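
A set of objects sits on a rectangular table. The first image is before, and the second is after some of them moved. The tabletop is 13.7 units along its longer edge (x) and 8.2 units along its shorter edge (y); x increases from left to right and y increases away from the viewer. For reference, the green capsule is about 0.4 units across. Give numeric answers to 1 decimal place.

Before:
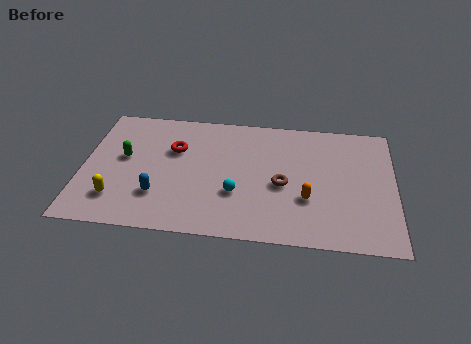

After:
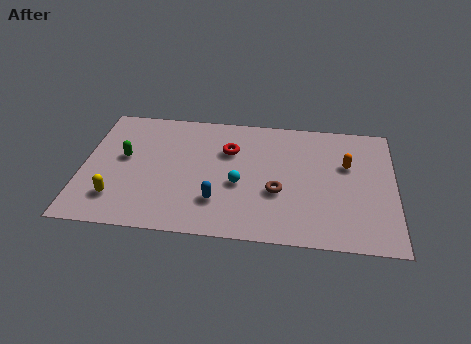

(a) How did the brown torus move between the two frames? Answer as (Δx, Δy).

(-0.2, -0.5)

From the two frames, the brown torus sits at roughly (8.8, 3.6) before and (8.6, 3.1) after.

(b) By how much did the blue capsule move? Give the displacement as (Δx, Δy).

(2.6, -0.1)

From the two frames, the blue capsule sits at roughly (3.4, 2.3) before and (6.0, 2.2) after.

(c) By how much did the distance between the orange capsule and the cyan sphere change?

+1.9

The distance was about 3.1 in the first image and 5.0 in the second, so they moved 1.9 units further apart.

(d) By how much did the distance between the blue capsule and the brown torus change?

-2.8

The distance was about 5.6 in the first image and 2.8 in the second, so they moved 2.8 units closer together.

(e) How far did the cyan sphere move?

0.6

The cyan sphere was near (6.8, 2.8) before and (6.9, 3.4) after, so it travelled √(0.1² + 0.6²) ≈ 0.6 units.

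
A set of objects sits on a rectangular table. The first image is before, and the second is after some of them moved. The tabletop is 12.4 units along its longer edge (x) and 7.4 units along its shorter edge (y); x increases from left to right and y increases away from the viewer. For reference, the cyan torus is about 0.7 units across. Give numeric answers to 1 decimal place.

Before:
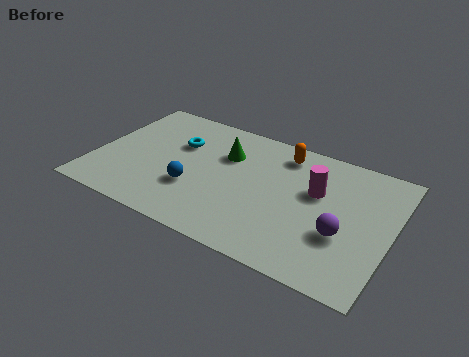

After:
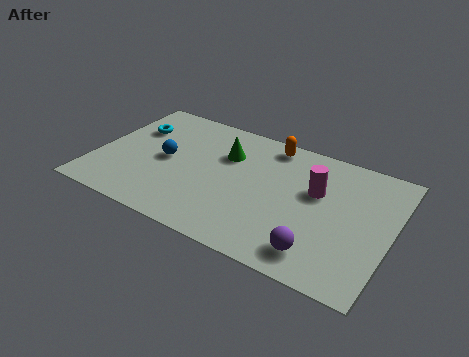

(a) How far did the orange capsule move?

0.7

The orange capsule was near (7.6, 6.2) before and (7.0, 6.5) after, so it travelled √(0.6² + 0.3²) ≈ 0.7 units.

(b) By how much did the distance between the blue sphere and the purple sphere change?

+1.0

The distance was about 6.2 in the first image and 7.2 in the second, so they moved 1.0 units further apart.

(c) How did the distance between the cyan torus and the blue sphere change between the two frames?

-0.5

Before: roughly 2.6 units apart; after: 2.1. That's 0.5 units closer together.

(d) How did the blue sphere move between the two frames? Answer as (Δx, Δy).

(-1.4, 1.2)

From the two frames, the blue sphere sits at roughly (4.3, 2.5) before and (2.9, 3.7) after.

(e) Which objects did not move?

the magenta cylinder and the green cone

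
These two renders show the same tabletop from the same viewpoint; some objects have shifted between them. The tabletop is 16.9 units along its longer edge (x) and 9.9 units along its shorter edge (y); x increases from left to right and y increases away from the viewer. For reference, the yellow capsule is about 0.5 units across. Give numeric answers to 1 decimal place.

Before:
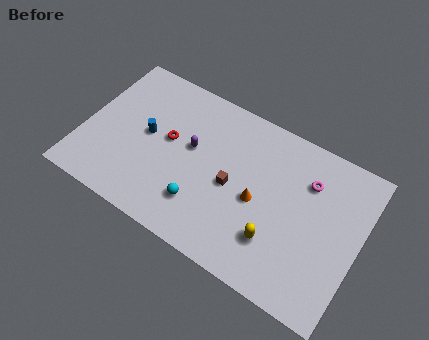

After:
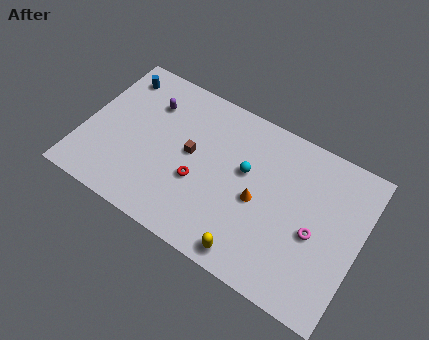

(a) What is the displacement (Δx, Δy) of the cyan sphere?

(2.2, 3.4)

From the two frames, the cyan sphere sits at roughly (7.6, 2.5) before and (9.8, 5.9) after.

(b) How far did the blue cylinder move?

3.8

From (3.8, 5.2) to (1.4, 8.2), the blue cylinder covered √(2.4² + 3.0²) ≈ 3.8 units.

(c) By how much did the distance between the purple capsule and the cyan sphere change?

+3.0

They were about 3.4 units apart before and 6.4 after — 3.0 units further apart.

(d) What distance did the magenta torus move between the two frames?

3.0

From (13.5, 7.2) to (14.3, 4.3), the magenta torus covered √(0.8² + 2.9²) ≈ 3.0 units.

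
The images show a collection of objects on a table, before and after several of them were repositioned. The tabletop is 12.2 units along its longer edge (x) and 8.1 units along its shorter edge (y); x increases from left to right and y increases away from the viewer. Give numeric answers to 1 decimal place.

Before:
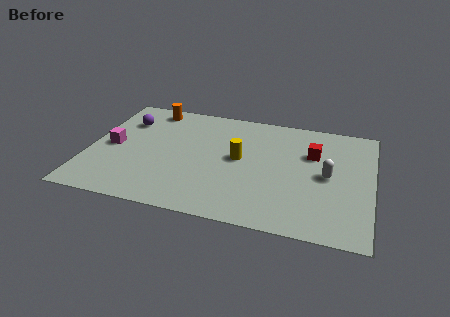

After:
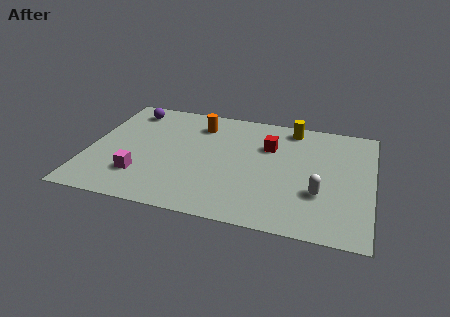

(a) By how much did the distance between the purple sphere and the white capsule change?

+0.3

They were about 9.1 units apart before and 9.4 after — 0.3 units further apart.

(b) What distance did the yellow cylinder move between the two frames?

3.5

The yellow cylinder moved from about (6.5, 4.3) to (8.6, 7.1), a distance of √(2.1² + 2.8²) ≈ 3.5.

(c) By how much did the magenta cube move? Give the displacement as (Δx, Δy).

(1.4, -1.8)

The magenta cube started near (1.0, 3.9) and ended near (2.4, 2.1).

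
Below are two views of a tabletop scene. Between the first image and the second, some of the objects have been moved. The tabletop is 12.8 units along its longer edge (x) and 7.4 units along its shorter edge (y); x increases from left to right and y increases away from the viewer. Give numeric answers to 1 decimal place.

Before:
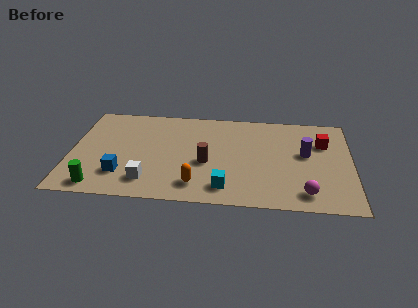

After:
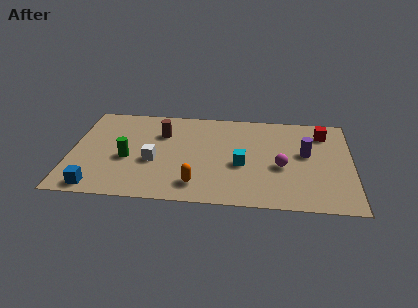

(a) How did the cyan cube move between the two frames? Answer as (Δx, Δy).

(0.7, 1.8)

The cyan cube started near (7.1, 1.3) and ended near (7.8, 3.1).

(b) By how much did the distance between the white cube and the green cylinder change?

-1.1

Before: roughly 2.3 units apart; after: 1.2. That's 1.1 units closer together.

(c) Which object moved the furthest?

the brown cylinder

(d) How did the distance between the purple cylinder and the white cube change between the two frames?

-0.6

The distance was about 7.6 in the first image and 7.0 in the second, so they moved 0.6 units closer together.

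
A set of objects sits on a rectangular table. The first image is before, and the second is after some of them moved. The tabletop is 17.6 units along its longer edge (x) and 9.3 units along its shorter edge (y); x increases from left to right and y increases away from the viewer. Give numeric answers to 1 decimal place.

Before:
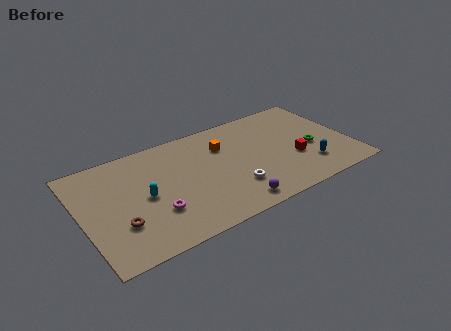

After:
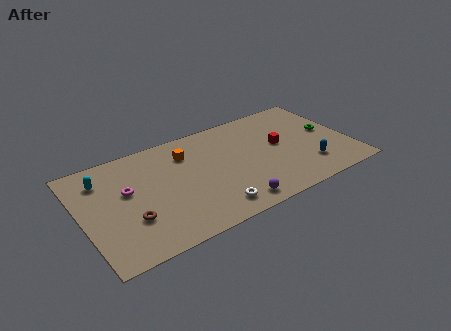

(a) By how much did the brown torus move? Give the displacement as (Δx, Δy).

(0.7, 0.1)

The brown torus started near (2.2, 2.9) and ended near (2.9, 3.0).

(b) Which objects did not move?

the blue capsule and the purple sphere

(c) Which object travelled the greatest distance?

the cyan capsule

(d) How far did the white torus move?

1.9

From (9.6, 2.6) to (8.0, 1.5), the white torus covered √(1.6² + 1.1²) ≈ 1.9 units.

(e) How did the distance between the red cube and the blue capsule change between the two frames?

+1.8

They were about 1.4 units apart before and 3.2 after — 1.8 units further apart.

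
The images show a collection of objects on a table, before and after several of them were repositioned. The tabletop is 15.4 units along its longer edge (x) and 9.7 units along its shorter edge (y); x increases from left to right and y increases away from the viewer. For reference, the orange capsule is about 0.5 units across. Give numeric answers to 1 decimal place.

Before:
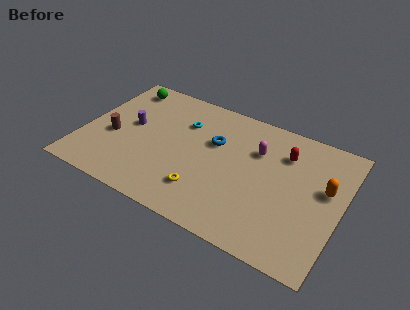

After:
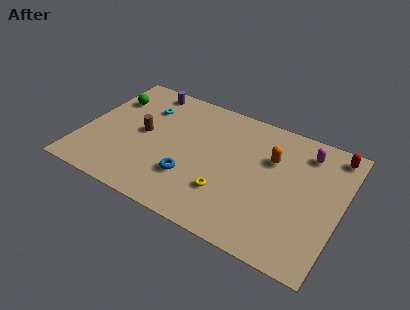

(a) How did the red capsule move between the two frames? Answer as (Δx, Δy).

(2.8, 1.3)

The red capsule was at about (11.8, 7.2) and moved to about (14.6, 8.5).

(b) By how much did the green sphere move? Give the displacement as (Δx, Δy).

(-0.5, -1.3)

The green sphere was at about (1.7, 8.3) and moved to about (1.2, 7.0).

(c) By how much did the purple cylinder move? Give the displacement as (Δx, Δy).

(0.4, 3.3)

The purple cylinder started near (2.7, 5.3) and ended near (3.1, 8.6).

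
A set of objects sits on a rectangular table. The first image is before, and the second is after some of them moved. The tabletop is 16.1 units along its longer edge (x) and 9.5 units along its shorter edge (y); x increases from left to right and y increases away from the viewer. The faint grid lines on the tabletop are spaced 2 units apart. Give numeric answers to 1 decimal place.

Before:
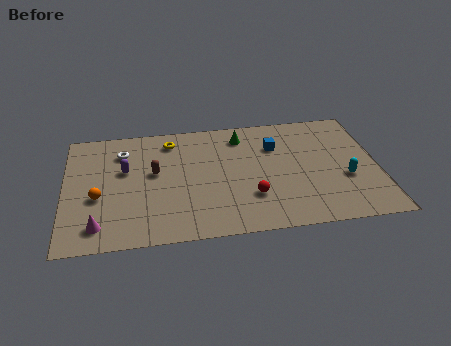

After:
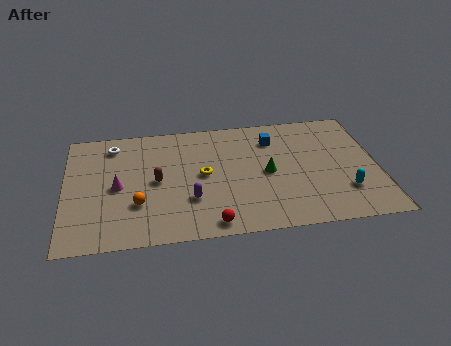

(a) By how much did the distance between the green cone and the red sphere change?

-0.3

The distance was about 5.0 in the first image and 4.7 in the second, so they moved 0.3 units closer together.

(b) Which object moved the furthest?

the purple capsule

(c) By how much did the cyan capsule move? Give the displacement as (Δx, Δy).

(-0.1, -1.0)

From the two frames, the cyan capsule sits at roughly (14.4, 3.6) before and (14.3, 2.6) after.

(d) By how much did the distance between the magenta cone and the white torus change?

-2.4

They were about 5.8 units apart before and 3.4 after — 2.4 units closer together.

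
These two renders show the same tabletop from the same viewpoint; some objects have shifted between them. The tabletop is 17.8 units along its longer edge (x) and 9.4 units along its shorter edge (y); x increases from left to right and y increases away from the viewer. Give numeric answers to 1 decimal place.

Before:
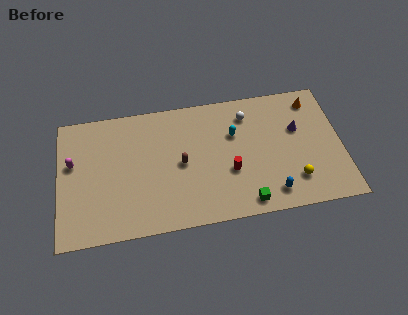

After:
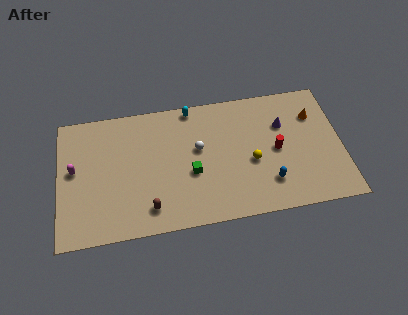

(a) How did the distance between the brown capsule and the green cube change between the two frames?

-1.8

They were about 5.2 units apart before and 3.4 after — 1.8 units closer together.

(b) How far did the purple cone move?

1.0

The purple cone moved from about (15.1, 5.9) to (14.2, 6.4), a distance of √(0.9² + 0.5²) ≈ 1.0.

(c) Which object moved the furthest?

the green cube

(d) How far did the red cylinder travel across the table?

3.2

From (10.7, 3.5) to (13.7, 4.6), the red cylinder covered √(3.0² + 1.1²) ≈ 3.2 units.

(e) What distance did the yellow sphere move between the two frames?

3.2

The yellow sphere was near (14.7, 2.2) before and (12.1, 4.0) after, so it travelled √(2.6² + 1.8²) ≈ 3.2 units.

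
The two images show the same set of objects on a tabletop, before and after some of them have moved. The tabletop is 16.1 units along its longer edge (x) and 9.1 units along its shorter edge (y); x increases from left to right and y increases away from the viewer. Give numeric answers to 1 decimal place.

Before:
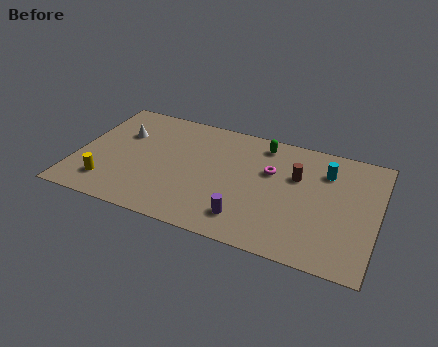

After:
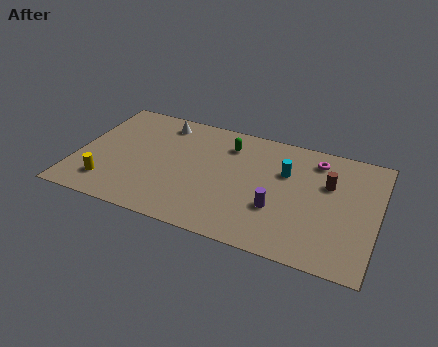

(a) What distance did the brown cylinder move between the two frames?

1.7

The brown cylinder moved from about (11.7, 5.9) to (13.4, 5.9), a distance of √(1.7² + 0.0²) ≈ 1.7.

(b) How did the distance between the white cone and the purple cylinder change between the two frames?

-0.3

They were about 8.4 units apart before and 8.1 after — 0.3 units closer together.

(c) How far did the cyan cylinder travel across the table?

2.2

The cyan cylinder moved from about (13.2, 6.8) to (11.1, 6.0), a distance of √(2.1² + 0.8²) ≈ 2.2.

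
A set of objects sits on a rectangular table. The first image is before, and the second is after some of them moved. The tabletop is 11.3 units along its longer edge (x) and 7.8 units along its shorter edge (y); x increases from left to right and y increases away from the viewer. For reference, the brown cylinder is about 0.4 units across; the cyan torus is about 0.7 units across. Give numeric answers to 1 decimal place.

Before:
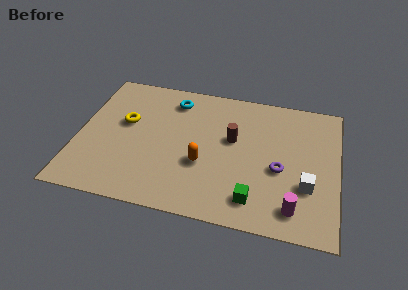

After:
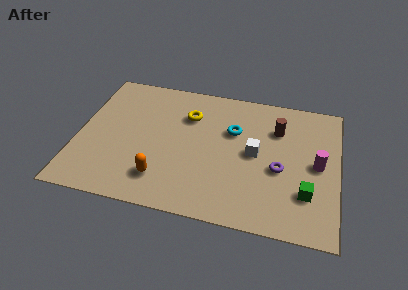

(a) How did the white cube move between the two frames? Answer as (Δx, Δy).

(-2.3, 1.4)

The white cube started near (10.0, 2.6) and ended near (7.7, 4.0).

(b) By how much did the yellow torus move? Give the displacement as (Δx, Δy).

(2.7, 1.0)

The yellow torus was at about (2.0, 4.6) and moved to about (4.7, 5.6).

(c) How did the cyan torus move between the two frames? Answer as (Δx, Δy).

(2.7, -1.3)

The cyan torus was at about (4.0, 6.4) and moved to about (6.7, 5.1).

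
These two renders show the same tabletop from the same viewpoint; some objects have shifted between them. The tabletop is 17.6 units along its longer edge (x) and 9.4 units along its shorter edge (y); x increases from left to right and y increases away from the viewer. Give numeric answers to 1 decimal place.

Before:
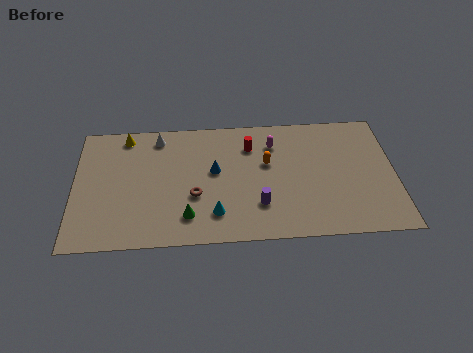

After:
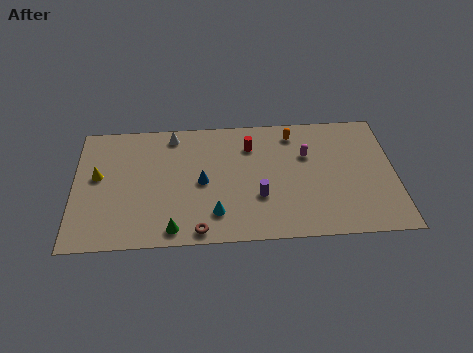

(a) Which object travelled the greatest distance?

the yellow cone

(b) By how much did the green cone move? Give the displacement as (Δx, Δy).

(-0.8, -0.9)

The green cone was at about (6.2, 2.0) and moved to about (5.4, 1.1).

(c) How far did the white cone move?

0.8

The white cone moved from about (4.6, 8.1) to (5.4, 8.2), a distance of √(0.8² + 0.1²) ≈ 0.8.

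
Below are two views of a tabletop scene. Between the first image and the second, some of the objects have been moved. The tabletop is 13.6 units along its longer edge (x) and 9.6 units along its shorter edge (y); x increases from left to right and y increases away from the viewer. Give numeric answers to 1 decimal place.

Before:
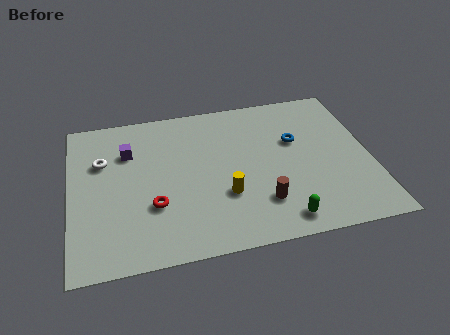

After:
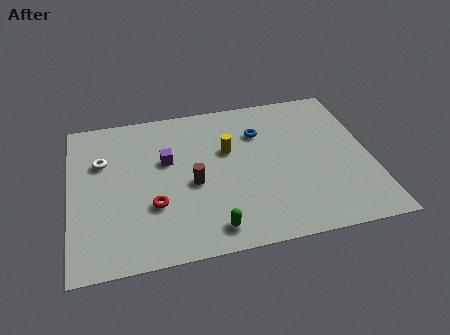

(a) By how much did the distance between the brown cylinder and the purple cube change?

-5.3

Before: roughly 7.3 units apart; after: 2.0. That's 5.3 units closer together.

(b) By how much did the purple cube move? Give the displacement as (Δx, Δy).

(1.7, -0.9)

From the two frames, the purple cube sits at roughly (2.7, 6.8) before and (4.4, 5.9) after.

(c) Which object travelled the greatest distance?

the brown cylinder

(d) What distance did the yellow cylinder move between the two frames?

2.8

The yellow cylinder was near (6.9, 3.2) before and (7.2, 6.0) after, so it travelled √(0.3² + 2.8²) ≈ 2.8 units.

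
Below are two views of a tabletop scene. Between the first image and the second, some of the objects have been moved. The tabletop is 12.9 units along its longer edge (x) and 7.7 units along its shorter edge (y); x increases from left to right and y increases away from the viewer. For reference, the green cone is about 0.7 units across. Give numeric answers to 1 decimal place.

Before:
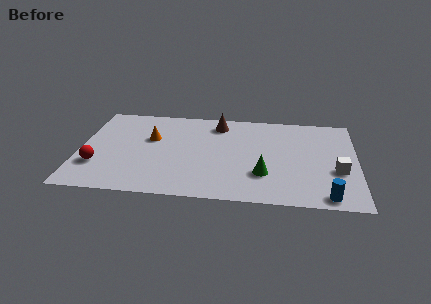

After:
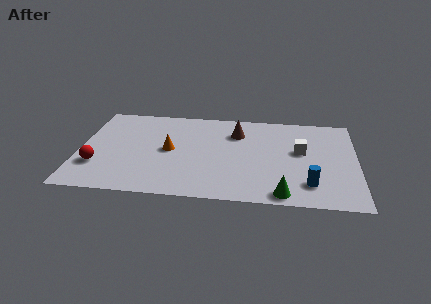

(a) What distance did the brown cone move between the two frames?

1.1

From (6.4, 6.4) to (7.3, 5.7), the brown cone covered √(0.9² + 0.7²) ≈ 1.1 units.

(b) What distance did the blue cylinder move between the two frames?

1.2

The blue cylinder was near (11.5, 0.8) before and (10.7, 1.7) after, so it travelled √(0.8² + 0.9²) ≈ 1.2 units.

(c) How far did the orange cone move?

1.3

The orange cone was near (3.3, 4.8) before and (4.2, 3.9) after, so it travelled √(0.9² + 0.9²) ≈ 1.3 units.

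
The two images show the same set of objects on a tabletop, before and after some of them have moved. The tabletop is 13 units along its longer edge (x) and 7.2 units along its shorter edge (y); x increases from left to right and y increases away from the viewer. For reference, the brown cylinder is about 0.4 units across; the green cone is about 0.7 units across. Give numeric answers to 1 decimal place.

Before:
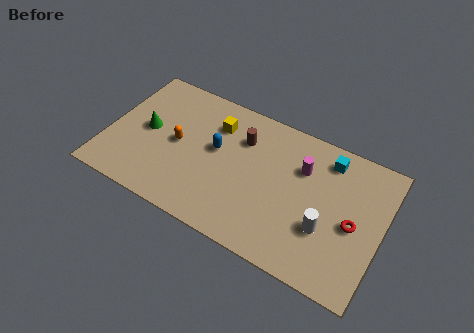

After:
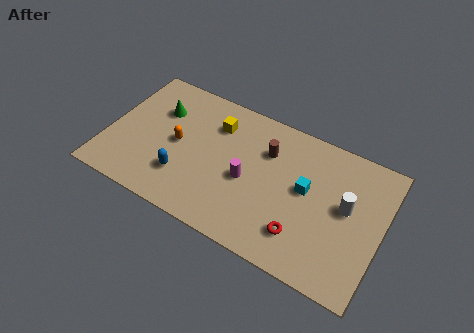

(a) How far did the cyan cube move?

2.2

From (10.2, 6.0) to (9.4, 4.0), the cyan cube covered √(0.8² + 2.0²) ≈ 2.2 units.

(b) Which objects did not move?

the orange capsule and the yellow cube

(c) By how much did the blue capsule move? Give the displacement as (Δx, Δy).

(-1.3, -2.1)

The blue capsule was at about (5.1, 4.1) and moved to about (3.8, 2.0).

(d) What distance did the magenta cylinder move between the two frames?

3.0

The magenta cylinder was near (9.1, 5.0) before and (6.7, 3.2) after, so it travelled √(2.4² + 1.8²) ≈ 3.0 units.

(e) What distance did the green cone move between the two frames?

1.4

From (1.8, 3.7) to (2.2, 5.0), the green cone covered √(0.4² + 1.3²) ≈ 1.4 units.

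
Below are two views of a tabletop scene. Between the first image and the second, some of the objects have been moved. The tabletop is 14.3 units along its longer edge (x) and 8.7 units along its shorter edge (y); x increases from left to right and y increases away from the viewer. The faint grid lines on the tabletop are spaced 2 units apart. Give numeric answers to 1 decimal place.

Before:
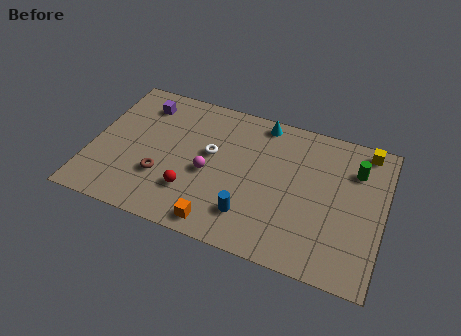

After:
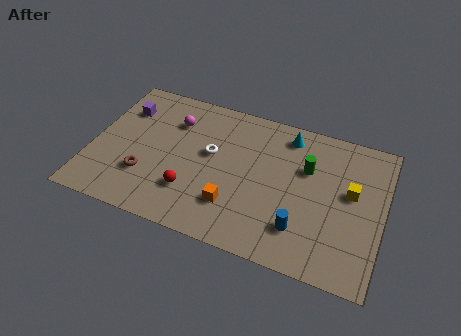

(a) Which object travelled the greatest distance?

the magenta sphere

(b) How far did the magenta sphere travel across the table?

3.3

The magenta sphere moved from about (5.8, 3.8) to (3.8, 6.4), a distance of √(2.0² + 2.6²) ≈ 3.3.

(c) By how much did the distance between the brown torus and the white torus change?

+0.7

They were about 3.1 units apart before and 3.8 after — 0.7 units further apart.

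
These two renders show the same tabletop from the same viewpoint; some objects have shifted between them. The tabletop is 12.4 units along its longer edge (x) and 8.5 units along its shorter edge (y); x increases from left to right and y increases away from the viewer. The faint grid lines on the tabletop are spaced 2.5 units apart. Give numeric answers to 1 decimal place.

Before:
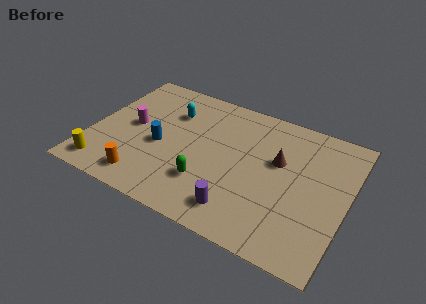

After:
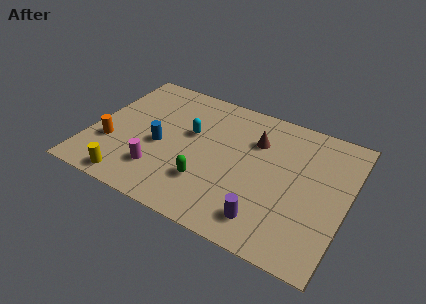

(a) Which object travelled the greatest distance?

the magenta cylinder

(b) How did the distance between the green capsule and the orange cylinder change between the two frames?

+1.7

Before: roughly 3.1 units apart; after: 4.8. That's 1.7 units further apart.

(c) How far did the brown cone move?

1.4

The brown cone was near (9.0, 5.2) before and (7.8, 6.0) after, so it travelled √(1.2² + 0.8²) ≈ 1.4 units.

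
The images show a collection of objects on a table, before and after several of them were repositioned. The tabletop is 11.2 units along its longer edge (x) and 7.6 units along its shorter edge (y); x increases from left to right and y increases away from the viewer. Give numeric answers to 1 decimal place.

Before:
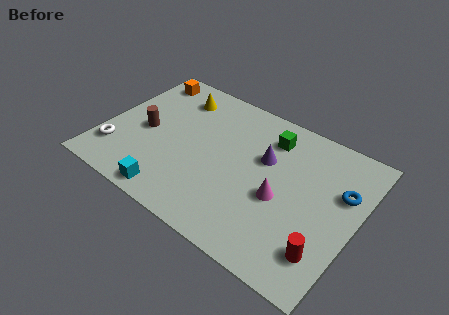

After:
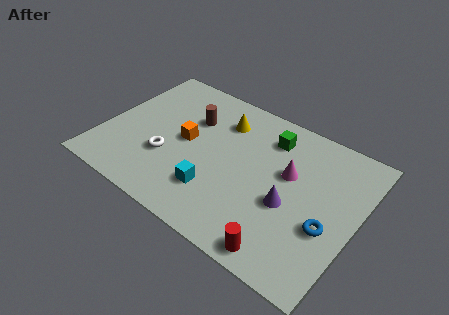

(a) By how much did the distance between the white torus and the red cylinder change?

-3.5

The distance was about 9.4 in the first image and 5.9 in the second, so they moved 3.5 units closer together.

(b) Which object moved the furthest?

the orange cube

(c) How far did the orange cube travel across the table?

3.6

The orange cube was near (1.1, 6.5) before and (3.6, 3.9) after, so it travelled √(2.5² + 2.6²) ≈ 3.6 units.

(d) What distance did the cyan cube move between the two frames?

2.1

The cyan cube moved from about (3.6, 0.8) to (5.3, 2.0), a distance of √(1.7² + 1.2²) ≈ 2.1.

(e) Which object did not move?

the green cube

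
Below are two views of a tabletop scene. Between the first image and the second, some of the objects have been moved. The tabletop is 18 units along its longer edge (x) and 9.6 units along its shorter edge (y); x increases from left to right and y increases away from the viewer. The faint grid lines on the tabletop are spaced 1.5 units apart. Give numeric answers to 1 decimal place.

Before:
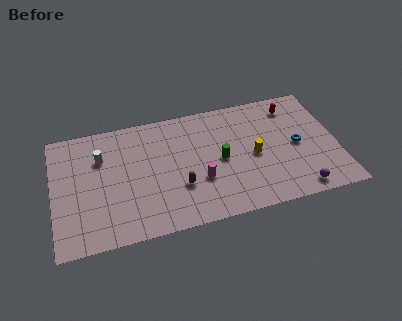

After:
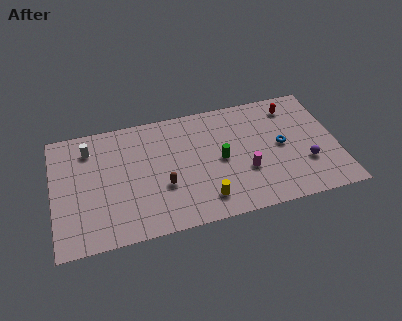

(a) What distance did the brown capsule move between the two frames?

1.0

The brown capsule moved from about (7.9, 3.2) to (6.9, 3.5), a distance of √(1.0² + 0.3²) ≈ 1.0.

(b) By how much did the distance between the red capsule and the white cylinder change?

+0.6

The distance was about 12.4 in the first image and 13.0 in the second, so they moved 0.6 units further apart.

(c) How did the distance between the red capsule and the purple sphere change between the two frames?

-2.0

They were about 6.8 units apart before and 4.8 after — 2.0 units closer together.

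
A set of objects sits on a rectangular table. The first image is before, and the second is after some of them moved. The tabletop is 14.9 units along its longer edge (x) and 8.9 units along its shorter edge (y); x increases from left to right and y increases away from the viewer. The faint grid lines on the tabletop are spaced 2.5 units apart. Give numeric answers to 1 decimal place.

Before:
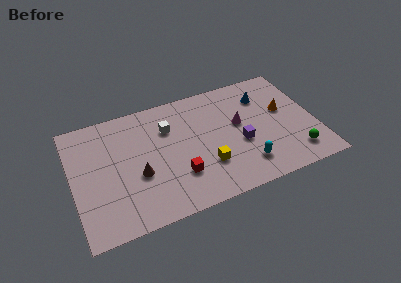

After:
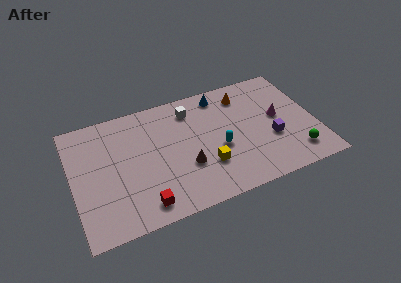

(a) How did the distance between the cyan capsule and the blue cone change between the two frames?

-1.1

They were about 5.1 units apart before and 4.0 after — 1.1 units closer together.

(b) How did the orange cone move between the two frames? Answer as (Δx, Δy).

(-2.3, 2.0)

The orange cone started near (13.1, 5.2) and ended near (10.8, 7.2).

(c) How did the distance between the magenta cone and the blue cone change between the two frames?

+2.1

They were about 2.3 units apart before and 4.4 after — 2.1 units further apart.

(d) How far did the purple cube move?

1.9

The purple cube moved from about (10.2, 3.6) to (12.1, 3.3), a distance of √(1.9² + 0.3²) ≈ 1.9.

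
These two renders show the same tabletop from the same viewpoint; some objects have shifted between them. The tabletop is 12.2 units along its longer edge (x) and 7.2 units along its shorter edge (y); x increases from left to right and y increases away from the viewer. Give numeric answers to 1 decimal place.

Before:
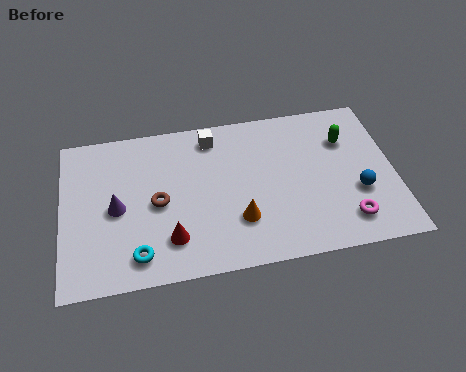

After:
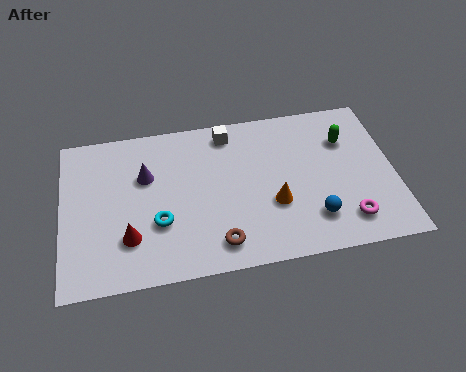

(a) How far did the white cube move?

0.6

From (5.6, 6.1) to (6.2, 6.2), the white cube covered √(0.6² + 0.1²) ≈ 0.6 units.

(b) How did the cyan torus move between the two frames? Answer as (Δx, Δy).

(0.8, 1.3)

From the two frames, the cyan torus sits at roughly (2.7, 1.2) before and (3.5, 2.5) after.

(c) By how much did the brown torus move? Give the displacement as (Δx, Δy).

(2.1, -2.2)

From the two frames, the brown torus sits at roughly (3.5, 3.4) before and (5.6, 1.2) after.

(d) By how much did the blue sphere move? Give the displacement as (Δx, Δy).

(-1.7, -0.9)

The blue sphere was at about (10.8, 2.6) and moved to about (9.1, 1.7).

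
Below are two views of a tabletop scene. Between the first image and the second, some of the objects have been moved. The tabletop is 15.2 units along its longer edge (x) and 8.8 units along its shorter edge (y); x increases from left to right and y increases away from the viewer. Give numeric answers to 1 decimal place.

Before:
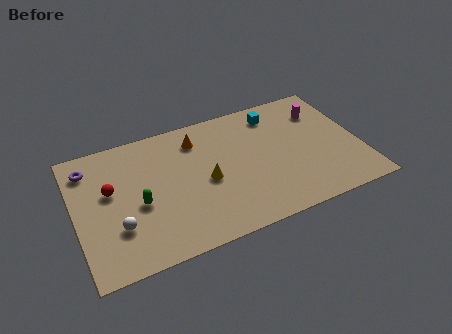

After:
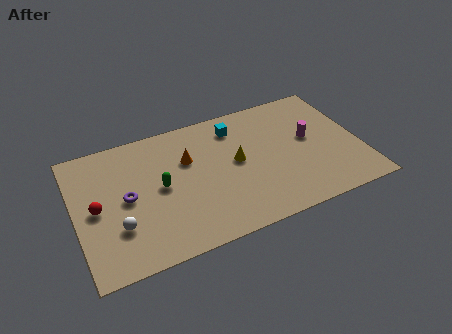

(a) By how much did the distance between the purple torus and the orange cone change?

-2.1

Before: roughly 5.8 units apart; after: 3.7. That's 2.1 units closer together.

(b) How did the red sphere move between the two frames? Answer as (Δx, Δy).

(-0.8, -0.9)

From the two frames, the red sphere sits at roughly (1.9, 5.2) before and (1.1, 4.3) after.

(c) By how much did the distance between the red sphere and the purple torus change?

-0.5

The distance was about 2.1 in the first image and 1.6 in the second, so they moved 0.5 units closer together.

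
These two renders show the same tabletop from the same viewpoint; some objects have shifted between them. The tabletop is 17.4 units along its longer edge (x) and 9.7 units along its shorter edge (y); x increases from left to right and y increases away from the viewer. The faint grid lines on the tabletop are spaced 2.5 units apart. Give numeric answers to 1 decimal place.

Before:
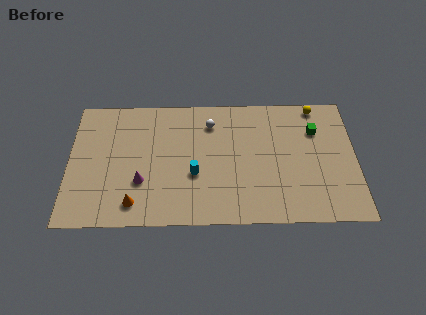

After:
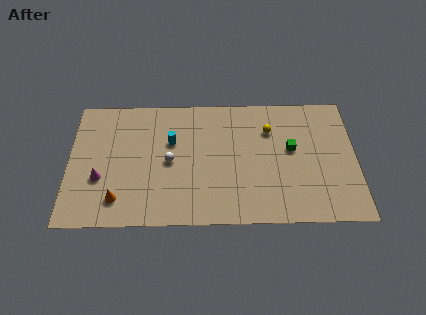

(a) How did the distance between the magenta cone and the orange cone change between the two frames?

+0.3

Before: roughly 1.6 units apart; after: 1.9. That's 0.3 units further apart.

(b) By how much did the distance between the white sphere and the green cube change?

+1.0

Before: roughly 6.4 units apart; after: 7.4. That's 1.0 units further apart.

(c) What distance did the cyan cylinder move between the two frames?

2.9

The cyan cylinder moved from about (7.6, 3.7) to (6.2, 6.2), a distance of √(1.4² + 2.5²) ≈ 2.9.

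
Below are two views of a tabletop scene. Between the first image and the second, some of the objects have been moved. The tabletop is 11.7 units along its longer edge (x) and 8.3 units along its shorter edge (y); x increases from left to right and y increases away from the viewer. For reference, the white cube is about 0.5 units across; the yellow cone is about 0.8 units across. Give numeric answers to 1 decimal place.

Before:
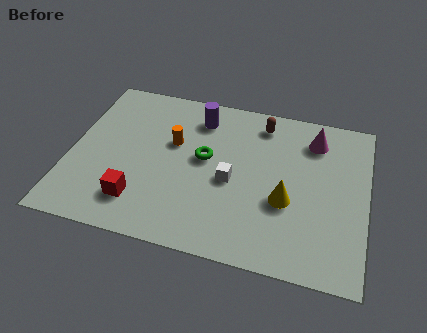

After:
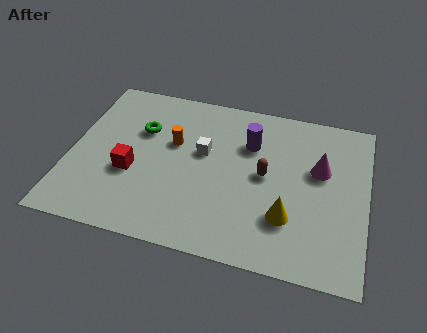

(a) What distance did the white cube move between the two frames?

1.7

From (6.4, 3.7) to (5.2, 4.9), the white cube covered √(1.2² + 1.2²) ≈ 1.7 units.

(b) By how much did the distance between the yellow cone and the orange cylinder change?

+0.4

The distance was about 5.0 in the first image and 5.4 in the second, so they moved 0.4 units further apart.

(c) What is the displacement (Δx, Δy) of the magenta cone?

(0.3, -1.5)

The magenta cone started near (9.5, 6.6) and ended near (9.8, 5.1).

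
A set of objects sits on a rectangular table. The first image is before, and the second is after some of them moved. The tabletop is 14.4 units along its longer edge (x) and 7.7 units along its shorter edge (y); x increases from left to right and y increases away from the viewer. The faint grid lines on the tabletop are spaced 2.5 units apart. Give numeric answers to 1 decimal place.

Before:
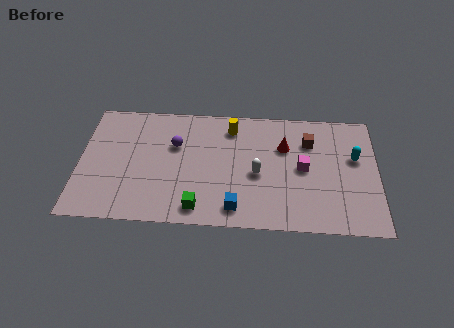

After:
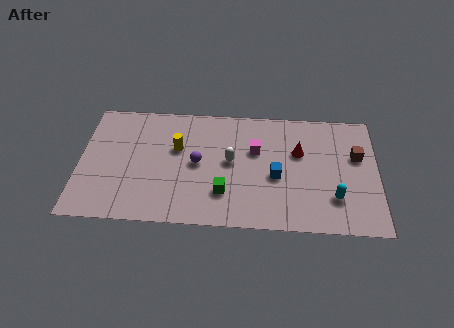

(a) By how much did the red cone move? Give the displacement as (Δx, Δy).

(0.7, -0.3)

The red cone was at about (9.9, 5.2) and moved to about (10.6, 4.9).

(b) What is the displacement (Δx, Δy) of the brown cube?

(2.3, -0.8)

The brown cube started near (11.1, 5.6) and ended near (13.4, 4.8).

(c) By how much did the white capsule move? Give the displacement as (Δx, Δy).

(-1.3, 0.7)

The white capsule was at about (8.6, 3.4) and moved to about (7.3, 4.1).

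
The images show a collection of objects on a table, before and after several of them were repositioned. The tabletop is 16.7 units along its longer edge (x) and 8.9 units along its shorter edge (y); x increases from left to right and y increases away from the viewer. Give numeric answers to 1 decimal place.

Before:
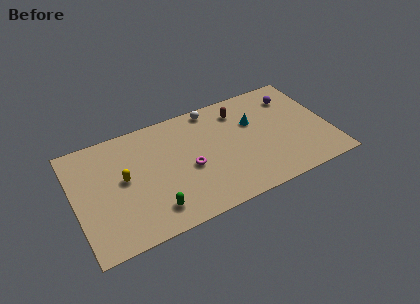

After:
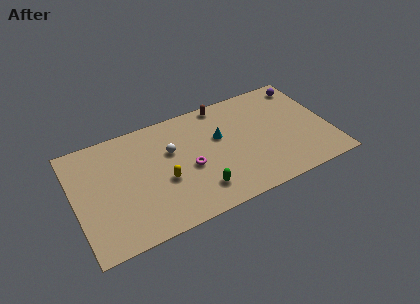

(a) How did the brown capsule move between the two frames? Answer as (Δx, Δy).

(-1.0, 1.0)

From the two frames, the brown capsule sits at roughly (11.1, 7.1) before and (10.1, 8.1) after.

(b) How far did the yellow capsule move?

2.8

The yellow capsule was near (3.2, 4.8) before and (5.7, 3.6) after, so it travelled √(2.5² + 1.2²) ≈ 2.8 units.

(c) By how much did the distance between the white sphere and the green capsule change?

-3.8

Before: roughly 7.8 units apart; after: 4.0. That's 3.8 units closer together.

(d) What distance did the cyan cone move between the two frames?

2.3

From (11.9, 5.8) to (9.6, 5.5), the cyan cone covered √(2.3² + 0.3²) ≈ 2.3 units.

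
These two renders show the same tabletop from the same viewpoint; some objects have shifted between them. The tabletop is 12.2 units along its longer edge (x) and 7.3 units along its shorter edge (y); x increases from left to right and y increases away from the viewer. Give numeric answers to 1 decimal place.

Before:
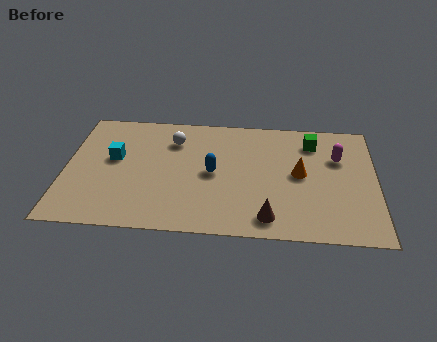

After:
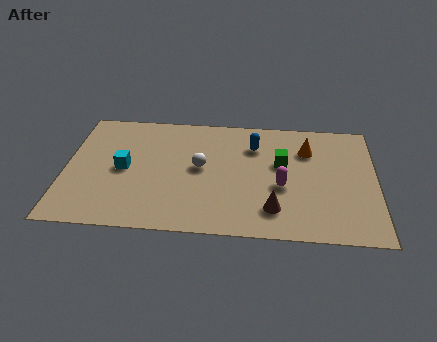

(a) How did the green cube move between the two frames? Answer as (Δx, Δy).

(-1.2, -1.4)

The green cube started near (9.7, 5.8) and ended near (8.5, 4.4).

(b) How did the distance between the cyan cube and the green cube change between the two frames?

-1.7

The distance was about 8.0 in the first image and 6.3 in the second, so they moved 1.7 units closer together.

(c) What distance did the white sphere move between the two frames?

1.9

The white sphere moved from about (4.2, 5.5) to (5.3, 3.9), a distance of √(1.1² + 1.6²) ≈ 1.9.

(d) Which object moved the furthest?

the magenta capsule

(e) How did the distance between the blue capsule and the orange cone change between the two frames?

-1.3

Before: roughly 3.4 units apart; after: 2.1. That's 1.3 units closer together.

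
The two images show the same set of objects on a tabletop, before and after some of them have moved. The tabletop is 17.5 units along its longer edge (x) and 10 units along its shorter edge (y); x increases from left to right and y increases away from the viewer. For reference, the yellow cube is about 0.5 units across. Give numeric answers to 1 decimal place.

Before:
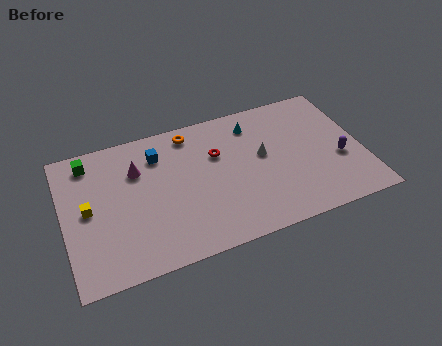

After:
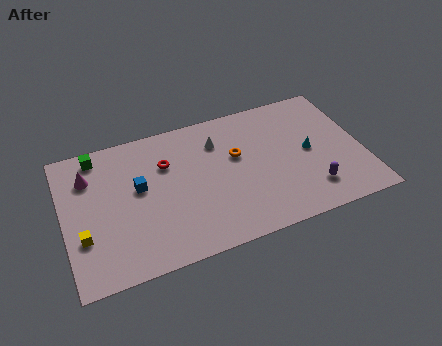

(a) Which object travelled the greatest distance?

the cyan cone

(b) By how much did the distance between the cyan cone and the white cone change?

+3.3

Before: roughly 2.5 units apart; after: 5.8. That's 3.3 units further apart.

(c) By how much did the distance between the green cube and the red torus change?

-3.3

Before: roughly 7.6 units apart; after: 4.3. That's 3.3 units closer together.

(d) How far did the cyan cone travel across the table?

4.3

From (11.4, 8.1) to (14.4, 5.0), the cyan cone covered √(3.0² + 3.1²) ≈ 4.3 units.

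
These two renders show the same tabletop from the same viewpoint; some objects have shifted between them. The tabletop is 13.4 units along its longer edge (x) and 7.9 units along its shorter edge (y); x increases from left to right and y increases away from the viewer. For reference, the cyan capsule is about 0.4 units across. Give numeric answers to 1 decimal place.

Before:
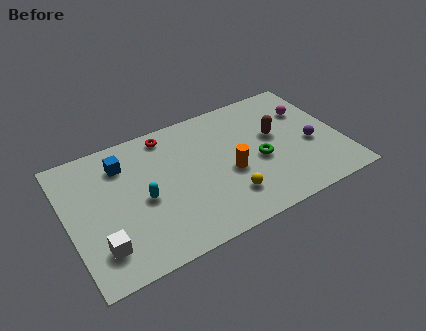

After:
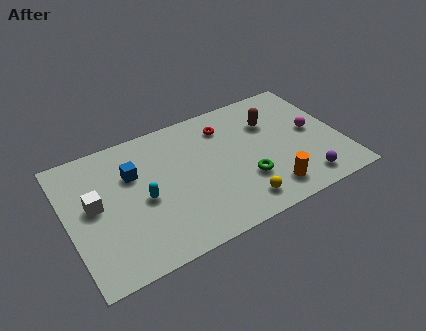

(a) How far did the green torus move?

1.2

From (9.3, 3.4) to (8.5, 2.5), the green torus covered √(0.8² + 0.9²) ≈ 1.2 units.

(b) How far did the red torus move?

2.9

The red torus was near (5.2, 6.9) before and (8.0, 6.2) after, so it travelled √(2.8² + 0.7²) ≈ 2.9 units.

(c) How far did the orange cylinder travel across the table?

2.5

The orange cylinder moved from about (7.8, 3.3) to (9.5, 1.4), a distance of √(1.7² + 1.9²) ≈ 2.5.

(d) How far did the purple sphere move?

2.2

The purple sphere was near (11.9, 3.3) before and (11.2, 1.2) after, so it travelled √(0.7² + 2.1²) ≈ 2.2 units.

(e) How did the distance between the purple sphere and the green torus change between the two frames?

+0.4

The distance was about 2.6 in the first image and 3.0 in the second, so they moved 0.4 units further apart.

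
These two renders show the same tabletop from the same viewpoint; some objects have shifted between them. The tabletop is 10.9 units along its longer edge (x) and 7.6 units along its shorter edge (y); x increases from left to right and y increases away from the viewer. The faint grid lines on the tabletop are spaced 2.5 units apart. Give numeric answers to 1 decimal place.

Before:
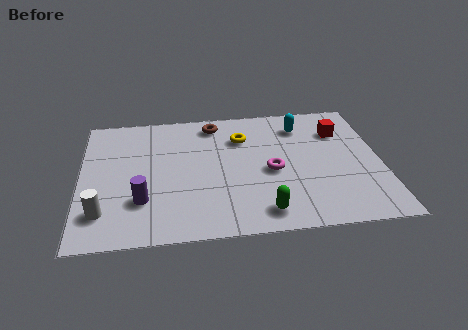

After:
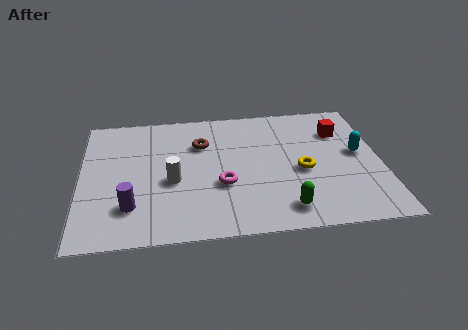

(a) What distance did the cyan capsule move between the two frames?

2.8

The cyan capsule was near (8.1, 6.0) before and (10.1, 4.1) after, so it travelled √(2.0² + 1.9²) ≈ 2.8 units.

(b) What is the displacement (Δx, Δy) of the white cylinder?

(2.5, 1.5)

The white cylinder was at about (0.8, 1.7) and moved to about (3.3, 3.2).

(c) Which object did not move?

the red cube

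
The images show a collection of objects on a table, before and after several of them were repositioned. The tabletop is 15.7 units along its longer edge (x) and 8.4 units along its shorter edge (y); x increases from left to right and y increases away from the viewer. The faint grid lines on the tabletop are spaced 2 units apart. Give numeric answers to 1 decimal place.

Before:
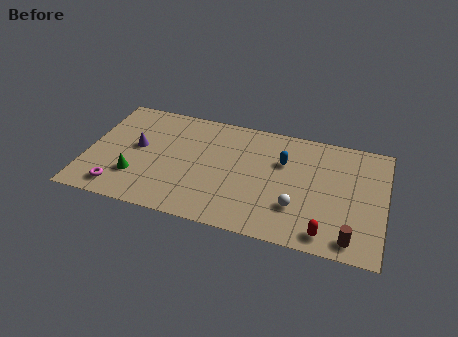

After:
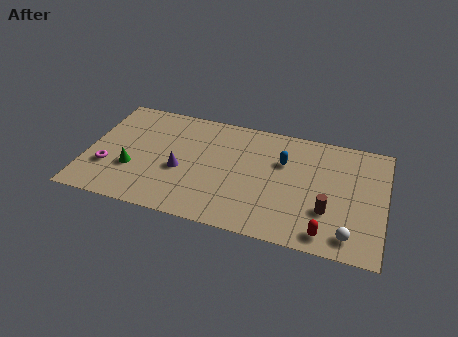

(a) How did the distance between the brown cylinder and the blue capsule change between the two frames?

-2.1

The distance was about 5.9 in the first image and 3.8 in the second, so they moved 2.1 units closer together.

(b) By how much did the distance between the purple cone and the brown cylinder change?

-4.2

The distance was about 12.0 in the first image and 7.8 in the second, so they moved 4.2 units closer together.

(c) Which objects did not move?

the red capsule and the blue capsule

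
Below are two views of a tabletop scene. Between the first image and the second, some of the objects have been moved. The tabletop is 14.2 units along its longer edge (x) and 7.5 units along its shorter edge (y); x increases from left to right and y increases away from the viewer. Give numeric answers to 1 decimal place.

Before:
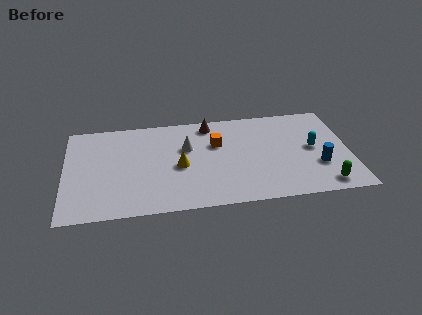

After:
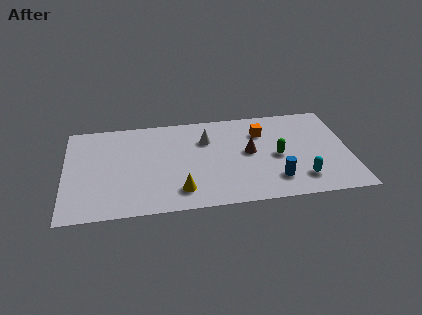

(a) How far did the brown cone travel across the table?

3.1

The brown cone was near (7.3, 6.5) before and (9.2, 4.0) after, so it travelled √(1.9² + 2.5²) ≈ 3.1 units.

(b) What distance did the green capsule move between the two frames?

3.3

The green capsule moved from about (12.8, 1.0) to (10.6, 3.5), a distance of √(2.2² + 2.5²) ≈ 3.3.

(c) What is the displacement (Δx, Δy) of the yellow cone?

(0.0, -1.9)

From the two frames, the yellow cone sits at roughly (5.7, 3.4) before and (5.7, 1.5) after.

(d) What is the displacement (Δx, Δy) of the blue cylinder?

(-2.2, -0.8)

The blue cylinder was at about (12.6, 2.5) and moved to about (10.4, 1.7).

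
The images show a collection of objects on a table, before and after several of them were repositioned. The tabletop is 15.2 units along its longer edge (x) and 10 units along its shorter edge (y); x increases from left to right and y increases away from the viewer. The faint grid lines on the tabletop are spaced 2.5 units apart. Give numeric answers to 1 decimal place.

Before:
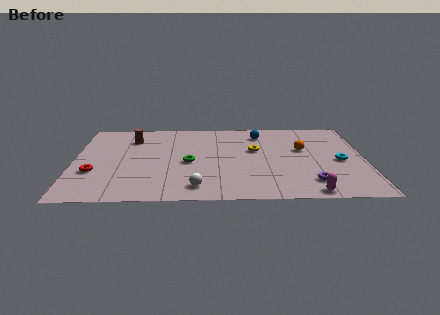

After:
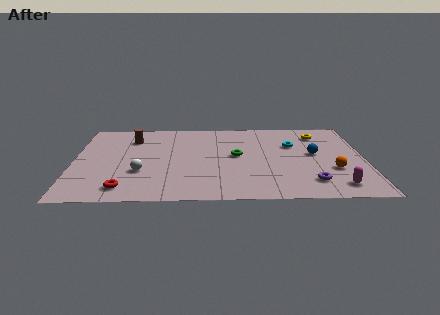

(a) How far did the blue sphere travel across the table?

3.9

The blue sphere was near (9.8, 8.1) before and (12.6, 5.4) after, so it travelled √(2.8² + 2.7²) ≈ 3.9 units.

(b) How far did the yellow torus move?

3.9

The yellow torus was near (9.5, 6.0) before and (12.9, 8.0) after, so it travelled √(3.4² + 2.0²) ≈ 3.9 units.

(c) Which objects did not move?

the purple torus and the brown cylinder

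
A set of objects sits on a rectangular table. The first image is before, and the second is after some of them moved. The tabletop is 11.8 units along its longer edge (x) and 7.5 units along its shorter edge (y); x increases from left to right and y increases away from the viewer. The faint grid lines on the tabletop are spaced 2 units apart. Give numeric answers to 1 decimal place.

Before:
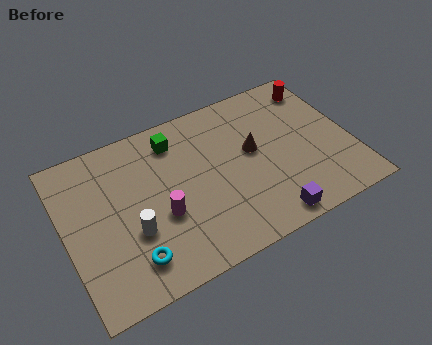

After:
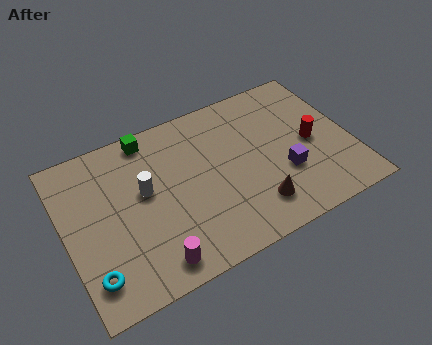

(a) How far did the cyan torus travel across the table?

1.6

The cyan torus moved from about (2.4, 1.5) to (0.8, 1.5), a distance of √(1.6² + 0.0²) ≈ 1.6.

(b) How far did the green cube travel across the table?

1.2

The green cube was near (4.8, 6.1) before and (3.8, 6.7) after, so it travelled √(1.0² + 0.6²) ≈ 1.2 units.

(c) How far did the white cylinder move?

1.7

The white cylinder was near (2.6, 2.7) before and (3.3, 4.3) after, so it travelled √(0.7² + 1.6²) ≈ 1.7 units.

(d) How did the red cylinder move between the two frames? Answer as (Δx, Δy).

(-0.7, -2.6)

The red cylinder started near (10.9, 6.2) and ended near (10.2, 3.6).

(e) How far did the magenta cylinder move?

2.0

From (3.8, 2.9) to (3.2, 1.0), the magenta cylinder covered √(0.6² + 1.9²) ≈ 2.0 units.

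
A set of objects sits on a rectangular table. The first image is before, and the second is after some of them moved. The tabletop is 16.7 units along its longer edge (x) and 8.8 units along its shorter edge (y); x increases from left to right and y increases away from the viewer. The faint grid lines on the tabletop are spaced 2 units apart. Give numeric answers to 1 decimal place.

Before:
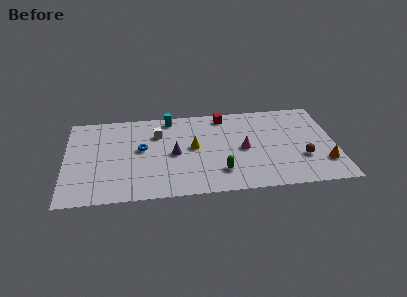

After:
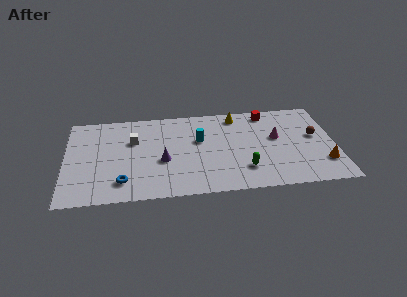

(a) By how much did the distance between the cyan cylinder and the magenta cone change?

-1.0

They were about 5.8 units apart before and 4.8 after — 1.0 units closer together.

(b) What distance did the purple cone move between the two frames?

0.9

The purple cone was near (6.7, 4.2) before and (6.0, 3.6) after, so it travelled √(0.7² + 0.6²) ≈ 0.9 units.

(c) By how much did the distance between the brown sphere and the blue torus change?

+2.3

The distance was about 10.1 in the first image and 12.4 in the second, so they moved 2.3 units further apart.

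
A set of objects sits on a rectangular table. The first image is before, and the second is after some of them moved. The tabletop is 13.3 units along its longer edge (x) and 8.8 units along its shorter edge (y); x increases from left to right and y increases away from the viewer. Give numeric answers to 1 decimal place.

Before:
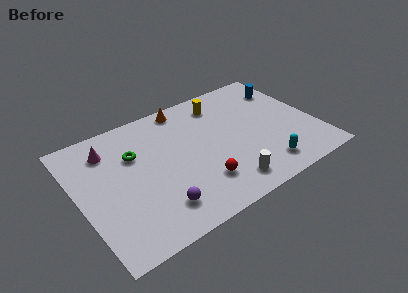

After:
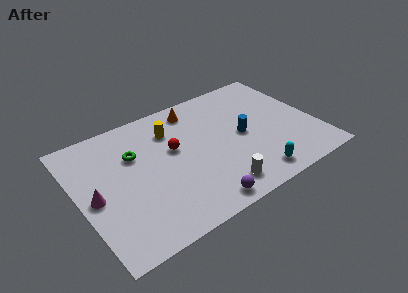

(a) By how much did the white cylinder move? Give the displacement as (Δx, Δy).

(-0.5, 0.0)

From the two frames, the white cylinder sits at roughly (7.7, 1.4) before and (7.2, 1.4) after.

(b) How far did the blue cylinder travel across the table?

3.8

The blue cylinder moved from about (12.2, 6.7) to (9.2, 4.3), a distance of √(3.0² + 2.4²) ≈ 3.8.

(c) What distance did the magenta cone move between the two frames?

3.0

The magenta cone was near (2.0, 6.9) before and (0.8, 4.1) after, so it travelled √(1.2² + 2.8²) ≈ 3.0 units.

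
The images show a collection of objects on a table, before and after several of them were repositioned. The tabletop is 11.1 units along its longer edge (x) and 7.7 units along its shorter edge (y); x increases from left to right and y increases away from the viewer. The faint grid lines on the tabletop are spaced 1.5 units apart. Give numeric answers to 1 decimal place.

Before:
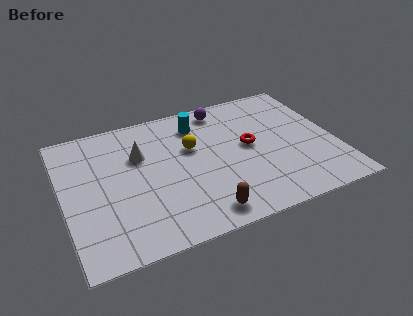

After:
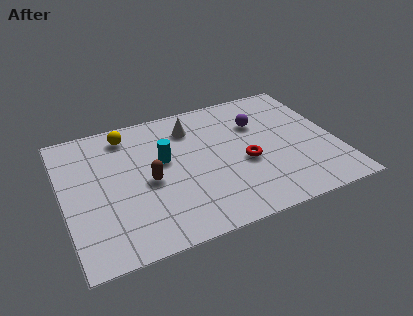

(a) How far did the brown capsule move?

3.1

From (5.3, 1.0) to (3.4, 3.5), the brown capsule covered √(1.9² + 2.5²) ≈ 3.1 units.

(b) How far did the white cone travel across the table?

2.4

The white cone was near (3.2, 5.1) before and (5.4, 6.0) after, so it travelled √(2.2² + 0.9²) ≈ 2.4 units.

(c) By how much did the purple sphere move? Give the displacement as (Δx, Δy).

(1.3, -1.4)

From the two frames, the purple sphere sits at roughly (6.8, 6.7) before and (8.1, 5.3) after.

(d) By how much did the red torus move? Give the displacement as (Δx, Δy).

(-0.3, -0.9)

The red torus started near (7.6, 4.1) and ended near (7.3, 3.2).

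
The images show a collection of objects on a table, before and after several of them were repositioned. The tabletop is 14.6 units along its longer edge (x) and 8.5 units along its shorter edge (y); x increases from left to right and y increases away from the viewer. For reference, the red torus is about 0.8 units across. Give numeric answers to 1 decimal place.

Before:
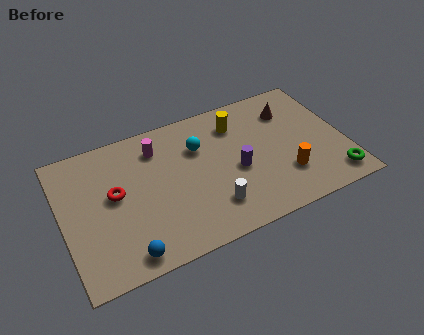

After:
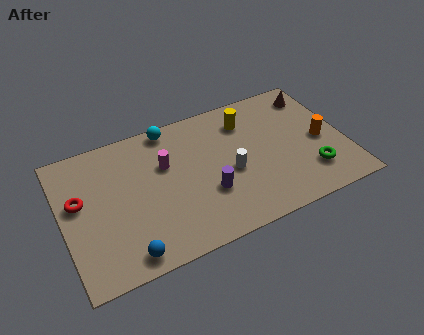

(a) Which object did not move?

the blue sphere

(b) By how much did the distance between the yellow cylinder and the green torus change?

-1.6

They were about 6.9 units apart before and 5.3 after — 1.6 units closer together.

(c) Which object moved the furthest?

the orange cylinder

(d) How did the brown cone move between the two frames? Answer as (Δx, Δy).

(1.4, 0.6)

The brown cone was at about (12.1, 6.4) and moved to about (13.5, 7.0).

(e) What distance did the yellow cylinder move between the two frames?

0.5

The yellow cylinder moved from about (9.3, 6.6) to (9.8, 6.6), a distance of √(0.5² + 0.0²) ≈ 0.5.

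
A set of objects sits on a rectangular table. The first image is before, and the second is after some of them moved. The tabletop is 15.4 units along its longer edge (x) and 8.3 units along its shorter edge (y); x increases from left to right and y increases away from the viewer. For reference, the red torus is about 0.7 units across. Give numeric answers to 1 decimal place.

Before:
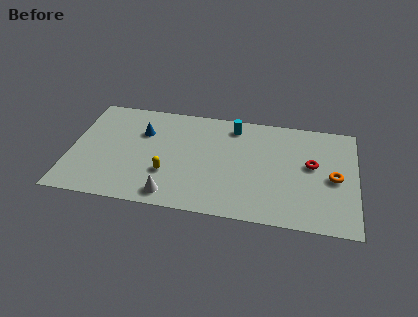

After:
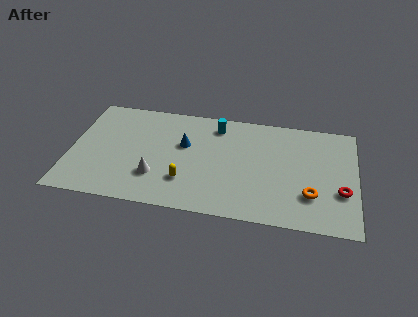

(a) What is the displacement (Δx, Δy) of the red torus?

(1.6, -1.8)

From the two frames, the red torus sits at roughly (13.0, 4.7) before and (14.6, 2.9) after.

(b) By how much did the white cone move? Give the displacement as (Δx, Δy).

(-0.9, 1.3)

From the two frames, the white cone sits at roughly (5.6, 1.1) before and (4.7, 2.4) after.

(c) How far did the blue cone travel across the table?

2.4

The blue cone was near (3.8, 5.7) before and (6.1, 5.1) after, so it travelled √(2.3² + 0.6²) ≈ 2.4 units.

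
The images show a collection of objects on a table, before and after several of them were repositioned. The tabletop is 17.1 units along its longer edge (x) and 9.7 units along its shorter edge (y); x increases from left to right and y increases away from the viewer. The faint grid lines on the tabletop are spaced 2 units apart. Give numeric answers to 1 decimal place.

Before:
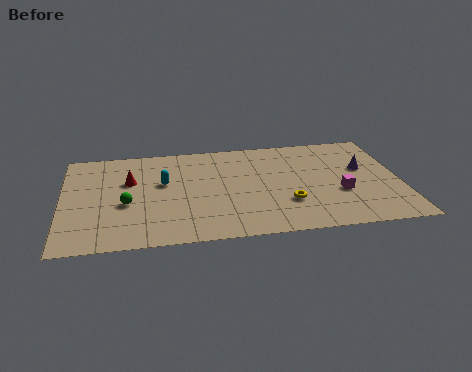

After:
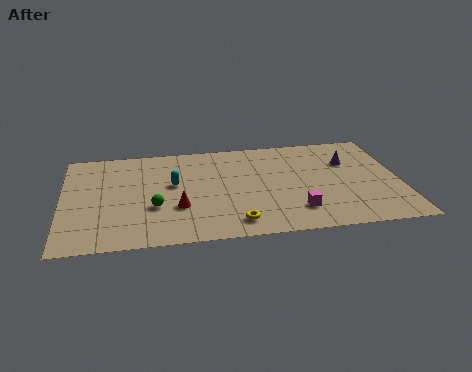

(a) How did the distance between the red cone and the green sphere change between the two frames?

-1.0

They were about 2.2 units apart before and 1.2 after — 1.0 units closer together.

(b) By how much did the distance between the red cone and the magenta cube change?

-4.9

The distance was about 10.9 in the first image and 6.0 in the second, so they moved 4.9 units closer together.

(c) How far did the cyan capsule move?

0.5

From (5.1, 5.8) to (5.6, 5.6), the cyan capsule covered √(0.5² + 0.2²) ≈ 0.5 units.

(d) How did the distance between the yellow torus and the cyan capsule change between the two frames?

-1.7

They were about 6.8 units apart before and 5.1 after — 1.7 units closer together.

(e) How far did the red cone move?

3.8

The red cone moved from about (3.4, 6.2) to (5.8, 3.3), a distance of √(2.4² + 2.9²) ≈ 3.8.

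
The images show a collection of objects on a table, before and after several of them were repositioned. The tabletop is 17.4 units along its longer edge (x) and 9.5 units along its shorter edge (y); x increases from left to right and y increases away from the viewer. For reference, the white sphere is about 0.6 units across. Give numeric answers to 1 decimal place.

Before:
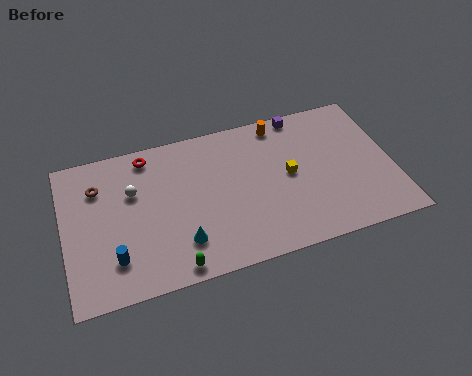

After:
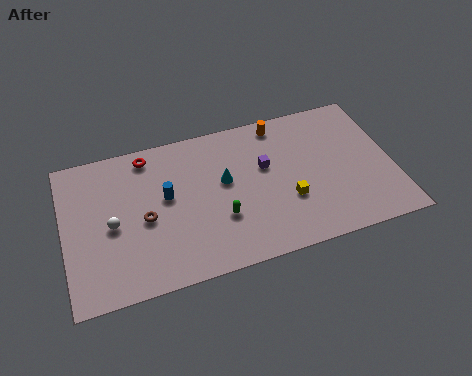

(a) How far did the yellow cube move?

1.6

From (11.9, 4.9) to (11.7, 3.3), the yellow cube covered √(0.2² + 1.6²) ≈ 1.6 units.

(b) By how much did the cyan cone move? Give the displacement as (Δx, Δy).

(2.5, 3.2)

From the two frames, the cyan cone sits at roughly (6.0, 2.3) before and (8.5, 5.5) after.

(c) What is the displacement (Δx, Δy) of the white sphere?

(-1.2, -1.8)

The white sphere was at about (3.7, 6.2) and moved to about (2.5, 4.4).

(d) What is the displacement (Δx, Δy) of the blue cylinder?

(2.9, 3.1)

The blue cylinder was at about (2.5, 2.3) and moved to about (5.4, 5.4).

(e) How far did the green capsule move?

3.5

The green capsule moved from about (5.5, 0.9) to (8.1, 3.2), a distance of √(2.6² + 2.3²) ≈ 3.5.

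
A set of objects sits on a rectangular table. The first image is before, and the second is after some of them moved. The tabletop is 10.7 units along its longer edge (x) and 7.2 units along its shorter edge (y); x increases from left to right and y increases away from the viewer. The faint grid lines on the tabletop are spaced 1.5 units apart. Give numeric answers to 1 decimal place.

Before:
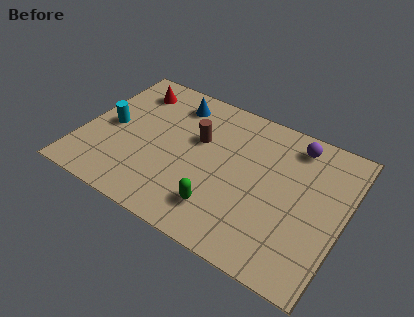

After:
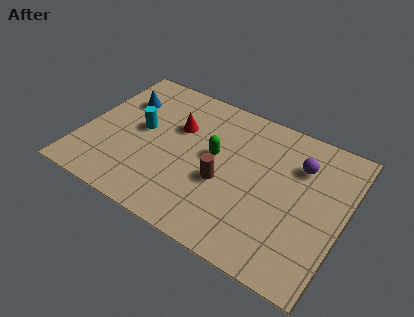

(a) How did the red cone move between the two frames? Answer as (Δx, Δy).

(2.1, -1.1)

The red cone was at about (1.6, 5.8) and moved to about (3.7, 4.7).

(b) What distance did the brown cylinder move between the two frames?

2.1

From (4.6, 4.5) to (5.9, 2.9), the brown cylinder covered √(1.3² + 1.6²) ≈ 2.1 units.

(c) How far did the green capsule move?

2.5

The green capsule was near (6.0, 1.6) before and (5.4, 4.0) after, so it travelled √(0.6² + 2.4²) ≈ 2.5 units.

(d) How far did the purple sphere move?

0.9

The purple sphere moved from about (8.4, 6.1) to (8.7, 5.2), a distance of √(0.3² + 0.9²) ≈ 0.9.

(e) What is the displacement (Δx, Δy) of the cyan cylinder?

(1.2, 0.4)

From the two frames, the cyan cylinder sits at roughly (1.1, 3.5) before and (2.3, 3.9) after.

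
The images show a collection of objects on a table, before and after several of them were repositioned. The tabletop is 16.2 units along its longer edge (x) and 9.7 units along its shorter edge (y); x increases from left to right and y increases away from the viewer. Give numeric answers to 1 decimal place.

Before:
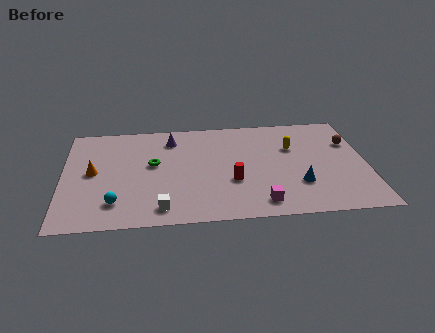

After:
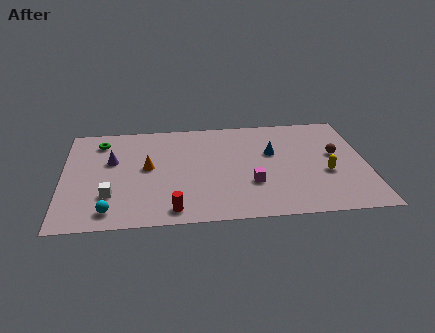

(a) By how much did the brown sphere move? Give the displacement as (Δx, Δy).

(-0.8, -1.1)

The brown sphere was at about (15.4, 6.6) and moved to about (14.6, 5.5).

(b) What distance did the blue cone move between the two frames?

3.4

From (12.5, 2.9) to (11.2, 6.0), the blue cone covered √(1.3² + 3.1²) ≈ 3.4 units.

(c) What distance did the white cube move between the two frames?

3.0

The white cube moved from about (5.2, 1.4) to (2.5, 2.8), a distance of √(2.7² + 1.4²) ≈ 3.0.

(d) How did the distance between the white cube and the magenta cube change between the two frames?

+2.3

They were about 5.2 units apart before and 7.5 after — 2.3 units further apart.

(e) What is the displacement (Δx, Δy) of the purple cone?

(-3.2, -1.8)

From the two frames, the purple cone sits at roughly (5.8, 7.8) before and (2.6, 6.0) after.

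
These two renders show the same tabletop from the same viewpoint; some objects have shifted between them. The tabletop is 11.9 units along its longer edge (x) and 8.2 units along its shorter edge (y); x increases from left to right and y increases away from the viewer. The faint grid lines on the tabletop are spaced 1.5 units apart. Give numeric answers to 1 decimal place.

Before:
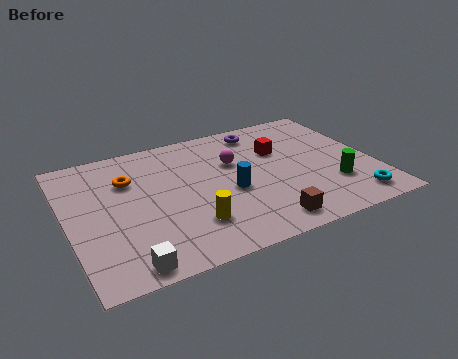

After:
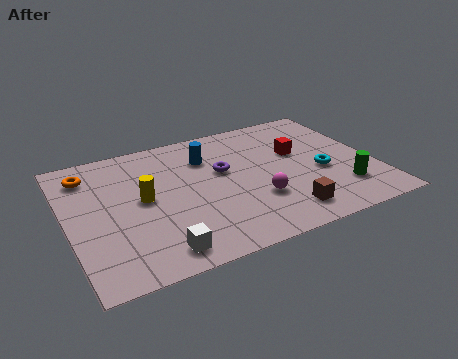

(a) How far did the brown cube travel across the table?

0.9

The brown cube moved from about (7.2, 1.1) to (8.0, 1.4), a distance of √(0.8² + 0.3²) ≈ 0.9.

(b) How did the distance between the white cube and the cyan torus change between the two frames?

-1.7

Before: roughly 8.8 units apart; after: 7.1. That's 1.7 units closer together.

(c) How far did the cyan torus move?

2.4

From (10.7, 1.2) to (9.8, 3.4), the cyan torus covered √(0.9² + 2.2²) ≈ 2.4 units.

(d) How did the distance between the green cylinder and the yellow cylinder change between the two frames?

+2.2

The distance was about 5.6 in the first image and 7.8 in the second, so they moved 2.2 units further apart.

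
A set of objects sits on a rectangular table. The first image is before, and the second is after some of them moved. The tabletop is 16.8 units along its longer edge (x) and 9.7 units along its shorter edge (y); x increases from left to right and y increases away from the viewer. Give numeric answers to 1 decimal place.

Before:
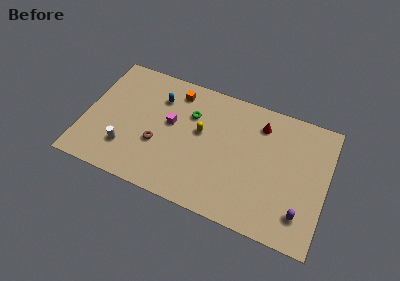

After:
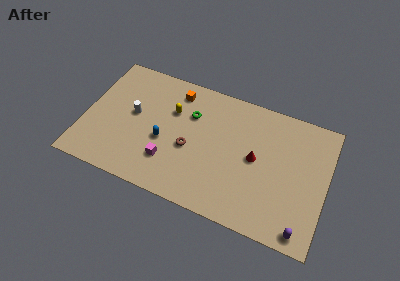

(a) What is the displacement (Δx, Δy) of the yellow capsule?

(-2.1, 0.9)

The yellow capsule started near (8.0, 5.6) and ended near (5.9, 6.5).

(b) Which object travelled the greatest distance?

the blue capsule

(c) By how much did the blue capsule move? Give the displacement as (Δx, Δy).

(0.7, -3.2)

From the two frames, the blue capsule sits at roughly (4.9, 7.2) before and (5.6, 4.0) after.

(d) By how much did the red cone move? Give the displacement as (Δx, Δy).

(-0.1, -2.7)

The red cone was at about (12.0, 7.7) and moved to about (11.9, 5.0).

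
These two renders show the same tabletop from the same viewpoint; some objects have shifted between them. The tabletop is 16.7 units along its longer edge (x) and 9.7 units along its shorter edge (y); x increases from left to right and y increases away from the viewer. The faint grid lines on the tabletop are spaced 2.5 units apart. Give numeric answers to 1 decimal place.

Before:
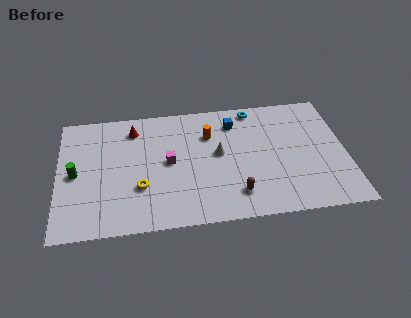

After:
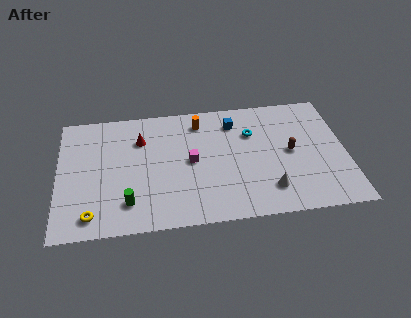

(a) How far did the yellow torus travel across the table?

3.3

From (4.7, 3.2) to (1.9, 1.4), the yellow torus covered √(2.8² + 1.8²) ≈ 3.3 units.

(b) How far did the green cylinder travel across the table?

4.0

The green cylinder moved from about (1.0, 4.7) to (4.0, 2.1), a distance of √(3.0² + 2.6²) ≈ 4.0.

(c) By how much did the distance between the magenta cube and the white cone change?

+2.3

They were about 2.9 units apart before and 5.2 after — 2.3 units further apart.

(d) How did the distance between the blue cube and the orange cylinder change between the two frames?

+0.3

The distance was about 1.7 in the first image and 2.0 in the second, so they moved 0.3 units further apart.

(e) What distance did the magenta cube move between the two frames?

1.3

The magenta cube was near (6.4, 5.0) before and (7.7, 4.9) after, so it travelled √(1.3² + 0.1²) ≈ 1.3 units.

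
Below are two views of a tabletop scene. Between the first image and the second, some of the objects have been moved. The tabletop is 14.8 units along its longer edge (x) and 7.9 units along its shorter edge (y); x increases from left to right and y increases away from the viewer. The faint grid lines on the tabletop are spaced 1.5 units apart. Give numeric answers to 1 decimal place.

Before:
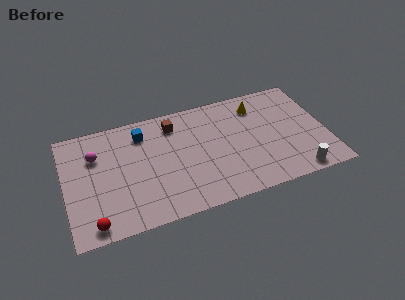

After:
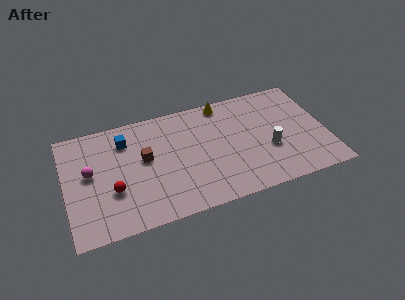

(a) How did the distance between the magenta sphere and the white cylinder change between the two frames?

-1.8

Before: roughly 12.0 units apart; after: 10.2. That's 1.8 units closer together.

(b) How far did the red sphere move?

2.2

The red sphere moved from about (1.4, 0.9) to (2.6, 2.8), a distance of √(1.2² + 1.9²) ≈ 2.2.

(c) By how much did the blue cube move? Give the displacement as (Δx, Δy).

(-1.0, -0.2)

The blue cube started near (4.5, 6.3) and ended near (3.5, 6.1).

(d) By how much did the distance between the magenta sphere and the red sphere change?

-2.6

They were about 4.6 units apart before and 2.0 after — 2.6 units closer together.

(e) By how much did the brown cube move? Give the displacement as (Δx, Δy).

(-1.8, -1.9)

The brown cube was at about (6.3, 6.4) and moved to about (4.5, 4.5).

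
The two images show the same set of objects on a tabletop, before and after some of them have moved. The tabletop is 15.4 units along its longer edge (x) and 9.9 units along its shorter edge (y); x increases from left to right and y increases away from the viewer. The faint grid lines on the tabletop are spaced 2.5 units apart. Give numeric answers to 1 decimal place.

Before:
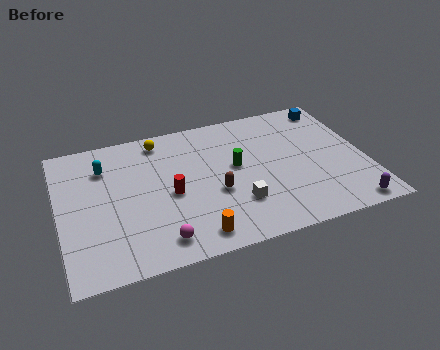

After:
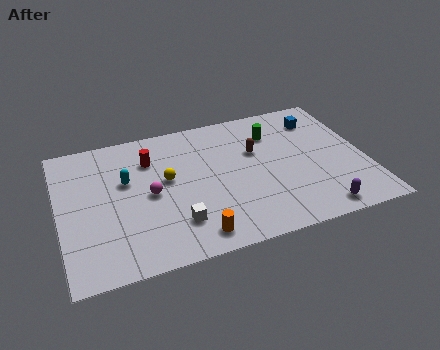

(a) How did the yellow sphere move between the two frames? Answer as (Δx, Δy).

(0.1, -3.0)

From the two frames, the yellow sphere sits at roughly (5.3, 8.6) before and (5.4, 5.6) after.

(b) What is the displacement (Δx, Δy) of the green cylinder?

(2.1, 1.9)

From the two frames, the green cylinder sits at roughly (8.9, 5.5) before and (11.0, 7.4) after.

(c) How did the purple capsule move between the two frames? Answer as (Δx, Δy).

(-1.5, 0.2)

From the two frames, the purple capsule sits at roughly (14.1, 0.9) before and (12.6, 1.1) after.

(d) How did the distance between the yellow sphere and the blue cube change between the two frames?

-0.6

The distance was about 8.9 in the first image and 8.3 in the second, so they moved 0.6 units closer together.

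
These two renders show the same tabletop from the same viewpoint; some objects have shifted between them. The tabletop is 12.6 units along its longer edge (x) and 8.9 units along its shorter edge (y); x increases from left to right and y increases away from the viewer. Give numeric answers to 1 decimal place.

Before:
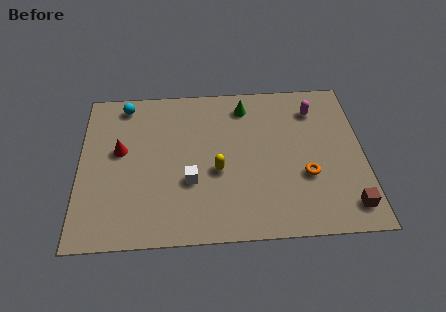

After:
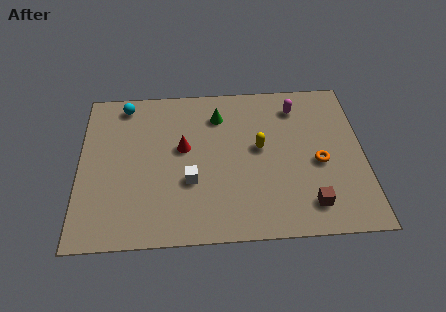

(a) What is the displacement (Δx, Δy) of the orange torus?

(0.6, 0.7)

From the two frames, the orange torus sits at roughly (10.0, 3.2) before and (10.6, 3.9) after.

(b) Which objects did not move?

the cyan sphere and the white cube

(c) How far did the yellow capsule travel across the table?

2.2

From (6.1, 3.7) to (8.0, 4.9), the yellow capsule covered √(1.9² + 1.2²) ≈ 2.2 units.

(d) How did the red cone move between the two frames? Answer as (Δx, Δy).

(2.8, 0.0)

From the two frames, the red cone sits at roughly (1.8, 5.1) before and (4.6, 5.1) after.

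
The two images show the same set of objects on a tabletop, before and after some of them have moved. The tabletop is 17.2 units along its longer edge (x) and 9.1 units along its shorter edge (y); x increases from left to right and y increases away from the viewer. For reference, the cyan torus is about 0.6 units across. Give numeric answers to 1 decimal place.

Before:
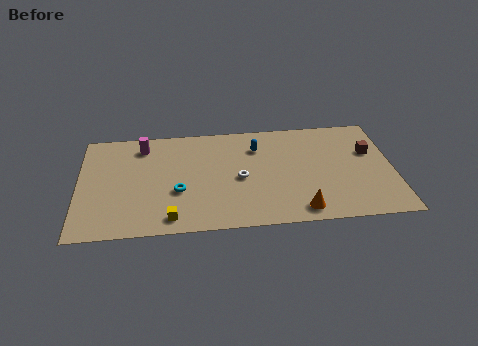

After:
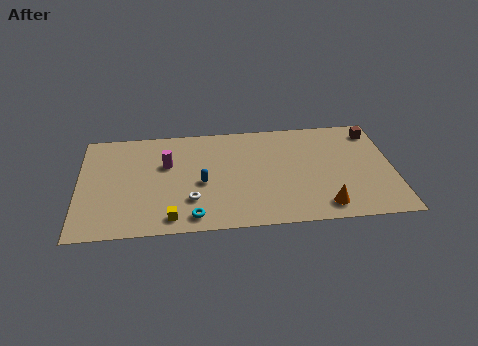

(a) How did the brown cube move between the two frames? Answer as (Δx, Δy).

(0.3, 1.8)

The brown cube was at about (16.0, 5.8) and moved to about (16.3, 7.6).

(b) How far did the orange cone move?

1.3

The orange cone was near (12.0, 1.2) before and (13.3, 1.4) after, so it travelled √(1.3² + 0.2²) ≈ 1.3 units.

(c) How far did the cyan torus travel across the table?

2.3

The cyan torus moved from about (5.4, 3.4) to (6.2, 1.2), a distance of √(0.8² + 2.2²) ≈ 2.3.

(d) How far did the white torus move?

3.1

The white torus was near (8.8, 4.2) before and (6.1, 2.6) after, so it travelled √(2.7² + 1.6²) ≈ 3.1 units.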